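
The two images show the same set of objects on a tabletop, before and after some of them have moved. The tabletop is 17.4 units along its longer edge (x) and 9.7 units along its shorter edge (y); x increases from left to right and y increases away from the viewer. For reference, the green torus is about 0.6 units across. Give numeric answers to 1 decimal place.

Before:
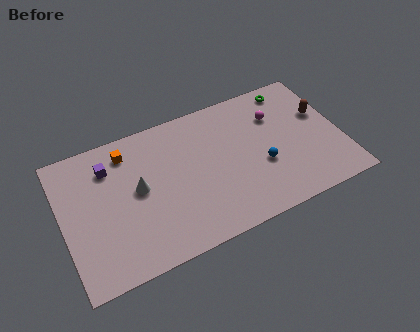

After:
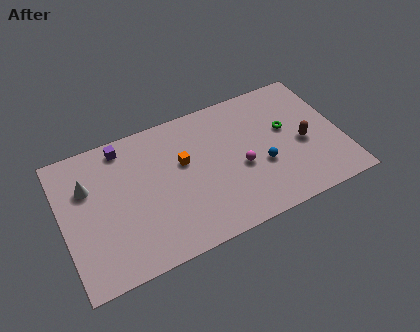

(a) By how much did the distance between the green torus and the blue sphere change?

-2.7

They were about 5.4 units apart before and 2.7 after — 2.7 units closer together.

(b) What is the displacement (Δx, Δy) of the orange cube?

(3.3, -2.1)

From the two frames, the orange cube sits at roughly (4.3, 8.0) before and (7.6, 5.9) after.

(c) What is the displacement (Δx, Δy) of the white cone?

(-3.0, 1.4)

From the two frames, the white cone sits at roughly (4.7, 5.2) before and (1.7, 6.6) after.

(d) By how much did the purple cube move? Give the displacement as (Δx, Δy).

(1.0, 1.1)

From the two frames, the purple cube sits at roughly (3.1, 7.4) before and (4.1, 8.5) after.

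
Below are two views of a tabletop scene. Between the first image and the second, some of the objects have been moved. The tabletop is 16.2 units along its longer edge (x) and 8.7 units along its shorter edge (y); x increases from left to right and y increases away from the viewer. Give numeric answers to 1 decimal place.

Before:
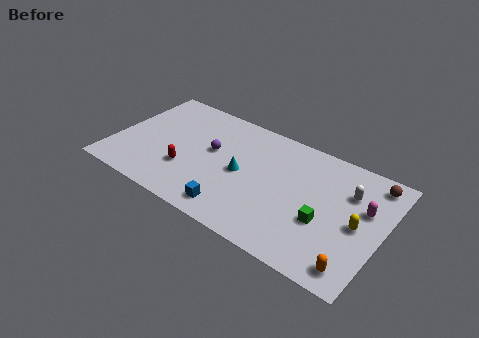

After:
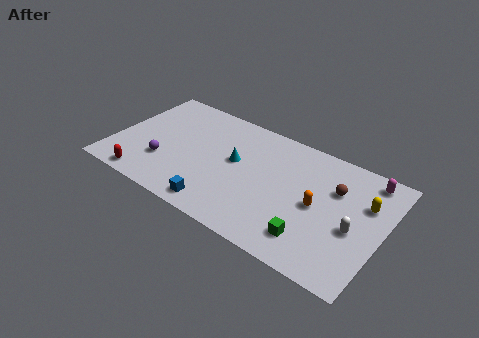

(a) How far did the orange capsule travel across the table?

4.0

The orange capsule moved from about (15.0, 1.2) to (12.4, 4.2), a distance of √(2.6² + 3.0²) ≈ 4.0.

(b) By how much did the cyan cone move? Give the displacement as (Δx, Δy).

(-0.5, 0.7)

The cyan cone started near (7.8, 4.2) and ended near (7.3, 4.9).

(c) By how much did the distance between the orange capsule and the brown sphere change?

-4.4

Before: roughly 6.3 units apart; after: 1.9. That's 4.4 units closer together.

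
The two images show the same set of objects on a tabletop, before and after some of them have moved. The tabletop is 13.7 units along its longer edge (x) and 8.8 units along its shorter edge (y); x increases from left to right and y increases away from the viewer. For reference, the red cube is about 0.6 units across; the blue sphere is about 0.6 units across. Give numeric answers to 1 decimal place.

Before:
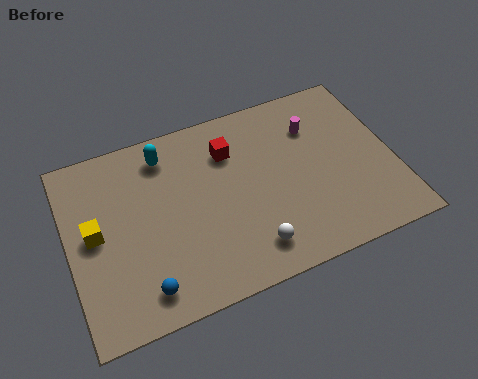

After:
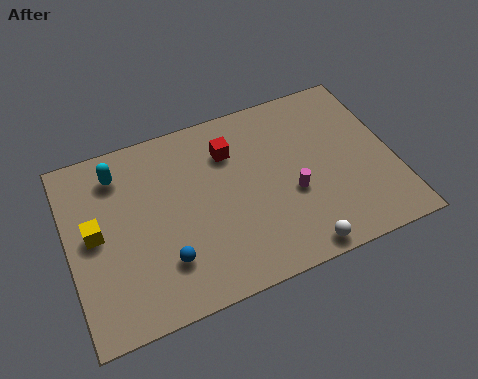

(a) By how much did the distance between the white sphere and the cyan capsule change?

+2.9

Before: roughly 6.4 units apart; after: 9.3. That's 2.9 units further apart.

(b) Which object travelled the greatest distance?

the magenta cylinder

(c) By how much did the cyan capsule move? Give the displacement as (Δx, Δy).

(-2.0, -0.2)

The cyan capsule was at about (4.3, 7.3) and moved to about (2.3, 7.1).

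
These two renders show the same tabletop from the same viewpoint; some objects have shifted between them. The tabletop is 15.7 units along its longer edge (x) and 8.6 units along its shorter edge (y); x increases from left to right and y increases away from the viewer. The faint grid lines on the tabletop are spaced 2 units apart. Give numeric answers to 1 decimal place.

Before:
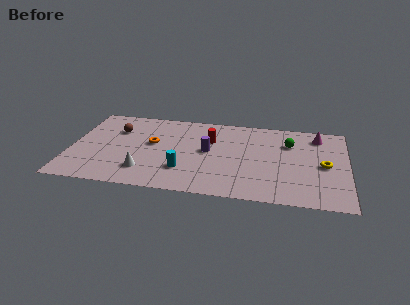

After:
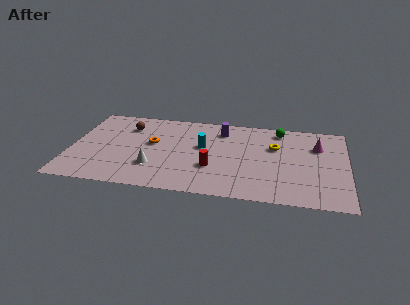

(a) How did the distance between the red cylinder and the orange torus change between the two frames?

+0.6

Before: roughly 3.4 units apart; after: 4.0. That's 0.6 units further apart.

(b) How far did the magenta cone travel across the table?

1.1

The magenta cone moved from about (14.0, 7.1) to (14.0, 6.0), a distance of √(0.0² + 1.1²) ≈ 1.1.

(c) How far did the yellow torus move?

3.2

From (14.4, 4.1) to (11.6, 5.6), the yellow torus covered √(2.8² + 1.5²) ≈ 3.2 units.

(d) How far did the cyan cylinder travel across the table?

2.8

From (6.5, 2.4) to (7.5, 5.0), the cyan cylinder covered √(1.0² + 2.6²) ≈ 2.8 units.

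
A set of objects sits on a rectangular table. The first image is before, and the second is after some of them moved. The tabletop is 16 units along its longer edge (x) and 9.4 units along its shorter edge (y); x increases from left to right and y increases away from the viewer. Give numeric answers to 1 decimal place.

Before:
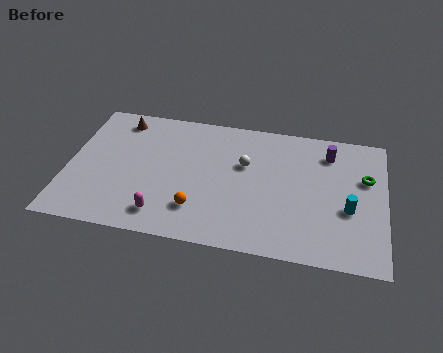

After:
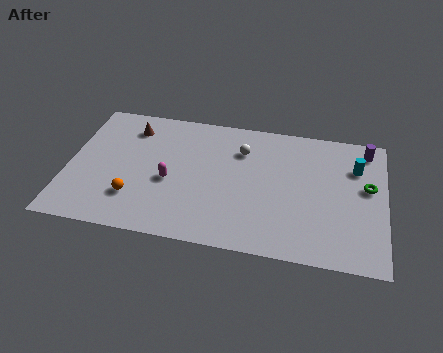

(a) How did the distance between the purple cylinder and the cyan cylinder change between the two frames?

-2.5

The distance was about 4.0 in the first image and 1.5 in the second, so they moved 2.5 units closer together.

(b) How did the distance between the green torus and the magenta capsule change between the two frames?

-0.9

Before: roughly 10.9 units apart; after: 10.0. That's 0.9 units closer together.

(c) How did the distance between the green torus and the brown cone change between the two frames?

-0.5

They were about 12.8 units apart before and 12.3 after — 0.5 units closer together.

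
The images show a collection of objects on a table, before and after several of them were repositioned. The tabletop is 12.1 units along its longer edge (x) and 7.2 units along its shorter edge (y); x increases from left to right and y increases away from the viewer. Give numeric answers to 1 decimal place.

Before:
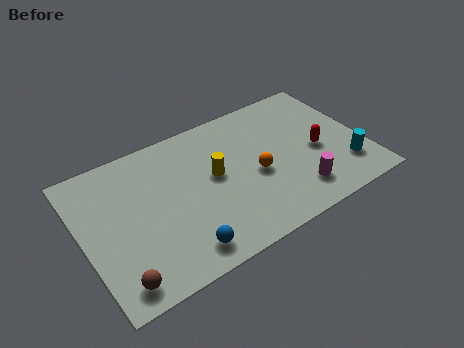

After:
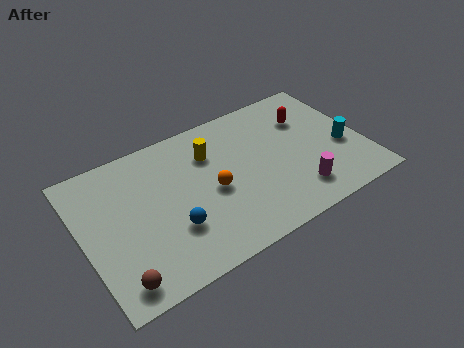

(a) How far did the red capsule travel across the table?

1.9

The red capsule moved from about (10.1, 3.2) to (10.0, 5.1), a distance of √(0.1² + 1.9²) ≈ 1.9.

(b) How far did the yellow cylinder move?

1.2

The yellow cylinder moved from about (5.7, 4.0) to (5.7, 5.2), a distance of √(0.0² + 1.2²) ≈ 1.2.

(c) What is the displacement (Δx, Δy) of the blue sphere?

(-0.2, 1.2)

From the two frames, the blue sphere sits at roughly (3.8, 1.1) before and (3.6, 2.3) after.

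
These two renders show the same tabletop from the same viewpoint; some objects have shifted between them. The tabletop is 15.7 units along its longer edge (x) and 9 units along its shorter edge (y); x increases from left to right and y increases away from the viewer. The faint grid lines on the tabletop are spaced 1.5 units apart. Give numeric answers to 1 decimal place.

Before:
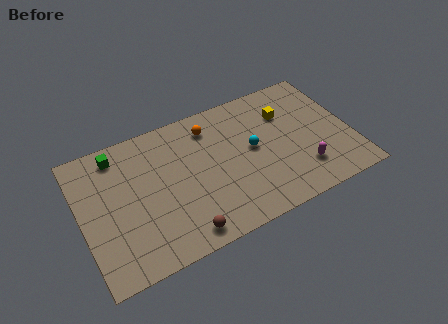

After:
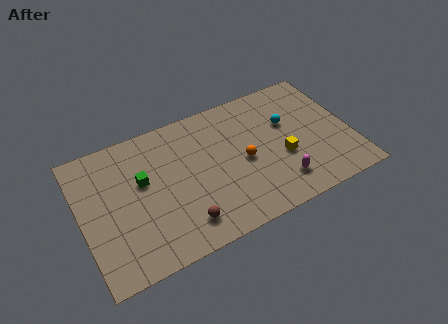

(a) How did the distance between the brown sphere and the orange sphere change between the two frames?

-2.0

The distance was about 6.6 in the first image and 4.6 in the second, so they moved 2.0 units closer together.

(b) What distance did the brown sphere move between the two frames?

0.6

From (5.4, 1.1) to (5.5, 1.7), the brown sphere covered √(0.1² + 0.6²) ≈ 0.6 units.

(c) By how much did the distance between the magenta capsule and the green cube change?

-3.2

They were about 11.6 units apart before and 8.4 after — 3.2 units closer together.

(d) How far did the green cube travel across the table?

2.6

The green cube was near (2.4, 7.7) before and (3.6, 5.4) after, so it travelled √(1.2² + 2.3²) ≈ 2.6 units.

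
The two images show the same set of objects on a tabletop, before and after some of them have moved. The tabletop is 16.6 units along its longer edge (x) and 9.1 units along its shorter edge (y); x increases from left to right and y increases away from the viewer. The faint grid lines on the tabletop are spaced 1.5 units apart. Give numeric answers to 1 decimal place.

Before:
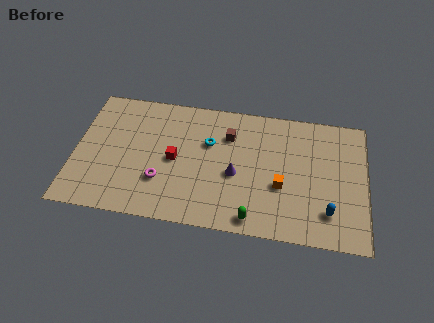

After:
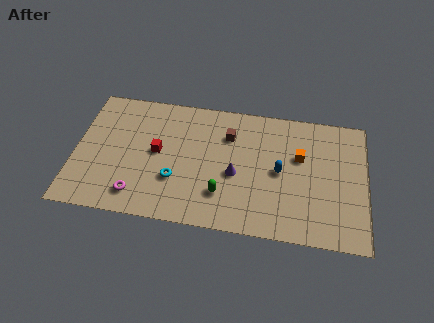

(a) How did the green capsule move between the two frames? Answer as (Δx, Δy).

(-1.8, 1.4)

The green capsule started near (10.3, 1.0) and ended near (8.5, 2.4).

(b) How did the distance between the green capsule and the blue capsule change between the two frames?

-0.5

Before: roughly 4.3 units apart; after: 3.8. That's 0.5 units closer together.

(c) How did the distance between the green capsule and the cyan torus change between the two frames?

-2.8

Before: roughly 5.6 units apart; after: 2.8. That's 2.8 units closer together.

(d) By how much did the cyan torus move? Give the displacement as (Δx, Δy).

(-1.8, -2.9)

The cyan torus was at about (7.6, 5.9) and moved to about (5.8, 3.0).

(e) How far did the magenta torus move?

1.8

From (5.0, 2.8) to (3.7, 1.6), the magenta torus covered √(1.3² + 1.2²) ≈ 1.8 units.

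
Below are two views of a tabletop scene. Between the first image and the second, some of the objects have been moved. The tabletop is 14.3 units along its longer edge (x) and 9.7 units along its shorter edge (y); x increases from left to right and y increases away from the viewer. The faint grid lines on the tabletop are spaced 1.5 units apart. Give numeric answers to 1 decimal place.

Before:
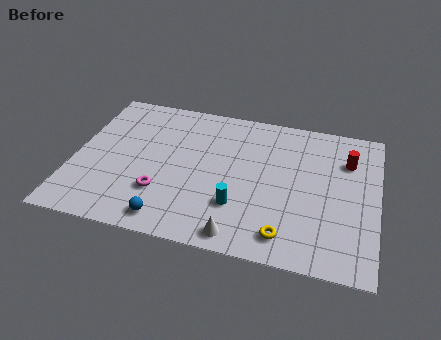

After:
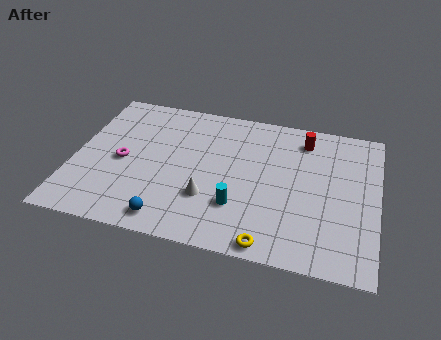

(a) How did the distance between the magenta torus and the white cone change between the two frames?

+0.3

They were about 4.2 units apart before and 4.5 after — 0.3 units further apart.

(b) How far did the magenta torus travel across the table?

2.6

The magenta torus was near (4.3, 2.8) before and (2.3, 4.5) after, so it travelled √(2.0² + 1.7²) ≈ 2.6 units.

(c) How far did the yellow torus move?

1.0

The yellow torus was near (10.2, 1.5) before and (9.5, 0.8) after, so it travelled √(0.7² + 0.7²) ≈ 1.0 units.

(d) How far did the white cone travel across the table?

2.6

The white cone was near (8.1, 1.0) before and (6.5, 3.0) after, so it travelled √(1.6² + 2.0²) ≈ 2.6 units.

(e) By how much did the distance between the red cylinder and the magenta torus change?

-0.4

They were about 9.5 units apart before and 9.1 after — 0.4 units closer together.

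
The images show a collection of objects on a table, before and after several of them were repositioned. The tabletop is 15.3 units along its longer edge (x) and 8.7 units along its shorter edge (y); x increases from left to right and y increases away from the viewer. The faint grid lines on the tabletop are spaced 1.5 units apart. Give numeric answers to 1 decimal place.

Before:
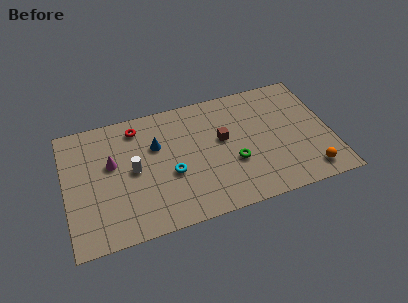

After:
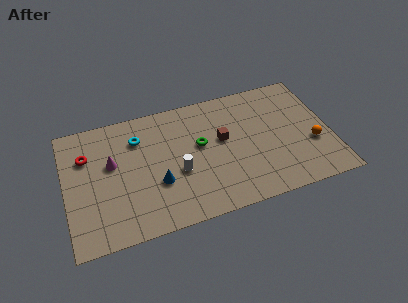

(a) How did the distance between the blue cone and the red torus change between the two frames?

+3.0

The distance was about 1.9 in the first image and 4.9 in the second, so they moved 3.0 units further apart.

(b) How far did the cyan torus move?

3.4

The cyan torus moved from about (6.0, 3.5) to (4.3, 6.5), a distance of √(1.7² + 3.0²) ≈ 3.4.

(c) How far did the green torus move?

2.5

From (9.6, 3.2) to (7.8, 5.0), the green torus covered √(1.8² + 1.8²) ≈ 2.5 units.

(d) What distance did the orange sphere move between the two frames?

1.9

The orange sphere moved from about (13.8, 1.3) to (14.2, 3.2), a distance of √(0.4² + 1.9²) ≈ 1.9.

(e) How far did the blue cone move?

2.6

The blue cone moved from about (5.3, 5.7) to (5.2, 3.1), a distance of √(0.1² + 2.6²) ≈ 2.6.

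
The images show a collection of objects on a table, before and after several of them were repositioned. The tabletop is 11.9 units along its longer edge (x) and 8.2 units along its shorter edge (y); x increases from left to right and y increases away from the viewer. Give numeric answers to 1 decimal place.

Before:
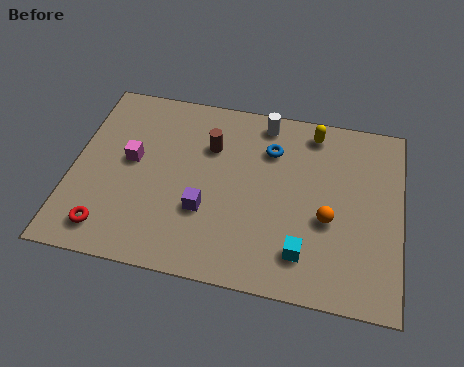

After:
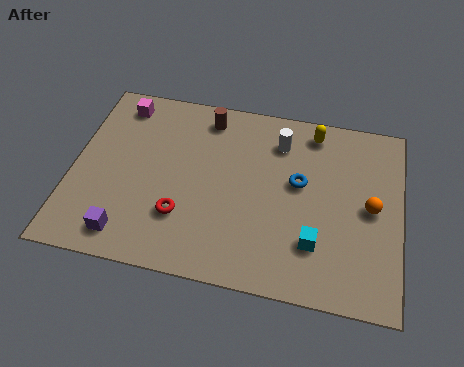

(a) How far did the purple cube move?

3.1

The purple cube moved from about (4.9, 2.8) to (2.2, 1.2), a distance of √(2.7² + 1.6²) ≈ 3.1.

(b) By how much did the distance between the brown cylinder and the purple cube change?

+3.4

They were about 2.9 units apart before and 6.3 after — 3.4 units further apart.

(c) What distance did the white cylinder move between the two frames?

1.0

The white cylinder moved from about (6.8, 7.2) to (7.4, 6.4), a distance of √(0.6² + 0.8²) ≈ 1.0.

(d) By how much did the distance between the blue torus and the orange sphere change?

-0.8

Before: roughly 3.5 units apart; after: 2.7. That's 0.8 units closer together.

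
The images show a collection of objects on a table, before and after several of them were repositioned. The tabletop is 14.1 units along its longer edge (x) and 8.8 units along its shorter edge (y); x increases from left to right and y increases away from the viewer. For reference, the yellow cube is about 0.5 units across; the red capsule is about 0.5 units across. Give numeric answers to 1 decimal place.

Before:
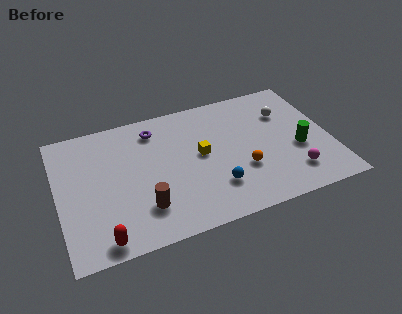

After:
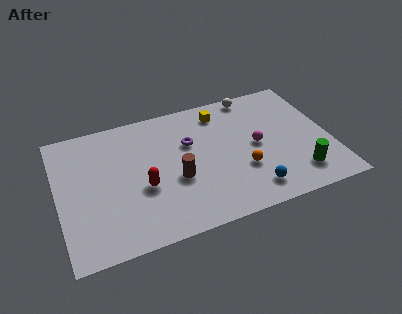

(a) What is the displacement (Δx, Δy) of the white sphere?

(-1.5, 1.8)

The white sphere started near (12.0, 6.2) and ended near (10.5, 8.0).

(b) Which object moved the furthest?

the red capsule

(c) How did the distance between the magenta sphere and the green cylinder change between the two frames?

+1.5

The distance was about 1.7 in the first image and 3.2 in the second, so they moved 1.5 units further apart.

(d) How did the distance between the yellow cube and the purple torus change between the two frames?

-0.9

Before: roughly 3.3 units apart; after: 2.4. That's 0.9 units closer together.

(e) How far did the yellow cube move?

2.9

The yellow cube moved from about (7.4, 4.7) to (8.7, 7.3), a distance of √(1.3² + 2.6²) ≈ 2.9.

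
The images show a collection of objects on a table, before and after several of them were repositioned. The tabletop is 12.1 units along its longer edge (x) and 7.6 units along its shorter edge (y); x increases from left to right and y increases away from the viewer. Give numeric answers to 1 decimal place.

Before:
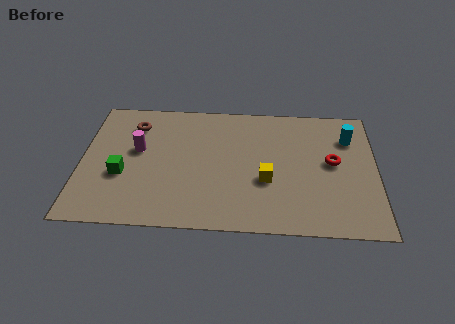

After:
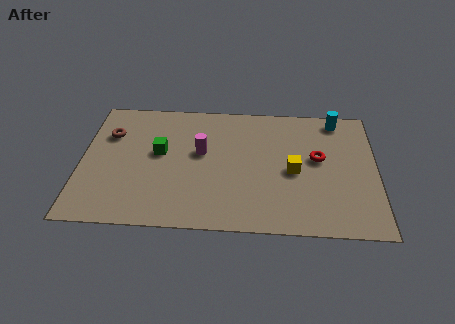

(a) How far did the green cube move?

2.1

The green cube was near (1.7, 2.9) before and (3.2, 4.3) after, so it travelled √(1.5² + 1.4²) ≈ 2.1 units.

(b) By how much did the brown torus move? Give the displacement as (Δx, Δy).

(-1.0, -0.6)

From the two frames, the brown torus sits at roughly (2.1, 5.9) before and (1.1, 5.3) after.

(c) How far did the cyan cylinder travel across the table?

1.2

The cyan cylinder moved from about (11.0, 5.6) to (10.5, 6.7), a distance of √(0.5² + 1.1²) ≈ 1.2.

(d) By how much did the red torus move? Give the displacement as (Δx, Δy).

(-0.6, 0.2)

From the two frames, the red torus sits at roughly (10.3, 4.1) before and (9.7, 4.3) after.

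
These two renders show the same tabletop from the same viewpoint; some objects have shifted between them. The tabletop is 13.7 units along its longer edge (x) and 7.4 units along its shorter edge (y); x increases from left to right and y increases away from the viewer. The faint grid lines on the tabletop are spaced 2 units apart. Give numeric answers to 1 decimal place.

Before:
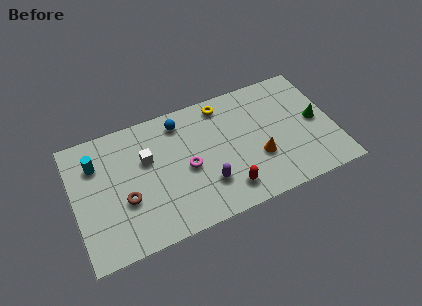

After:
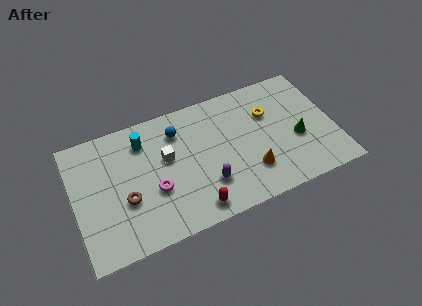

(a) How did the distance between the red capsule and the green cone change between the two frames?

+0.5

The distance was about 5.5 in the first image and 6.0 in the second, so they moved 0.5 units further apart.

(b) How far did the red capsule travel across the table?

1.8

From (7.8, 1.4) to (6.0, 1.0), the red capsule covered √(1.8² + 0.4²) ≈ 1.8 units.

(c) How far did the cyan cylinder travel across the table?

2.5

The cyan cylinder moved from about (1.3, 5.4) to (3.8, 5.8), a distance of √(2.5² + 0.4²) ≈ 2.5.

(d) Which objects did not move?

the purple capsule and the brown torus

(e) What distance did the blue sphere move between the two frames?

0.5

From (5.8, 6.2) to (5.6, 5.7), the blue sphere covered √(0.2² + 0.5²) ≈ 0.5 units.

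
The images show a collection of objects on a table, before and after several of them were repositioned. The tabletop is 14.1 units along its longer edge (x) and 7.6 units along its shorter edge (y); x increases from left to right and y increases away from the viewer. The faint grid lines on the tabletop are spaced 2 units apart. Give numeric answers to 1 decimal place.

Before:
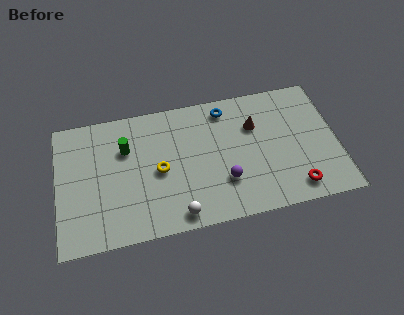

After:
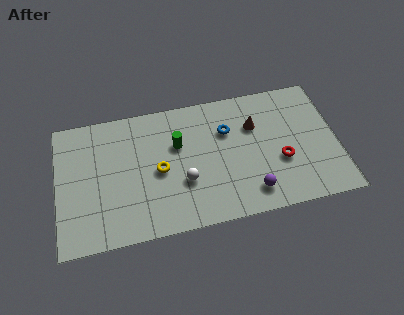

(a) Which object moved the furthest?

the green cylinder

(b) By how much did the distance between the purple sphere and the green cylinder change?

-0.7

They were about 5.6 units apart before and 4.9 after — 0.7 units closer together.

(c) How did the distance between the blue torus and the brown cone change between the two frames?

-0.5

They were about 1.9 units apart before and 1.4 after — 0.5 units closer together.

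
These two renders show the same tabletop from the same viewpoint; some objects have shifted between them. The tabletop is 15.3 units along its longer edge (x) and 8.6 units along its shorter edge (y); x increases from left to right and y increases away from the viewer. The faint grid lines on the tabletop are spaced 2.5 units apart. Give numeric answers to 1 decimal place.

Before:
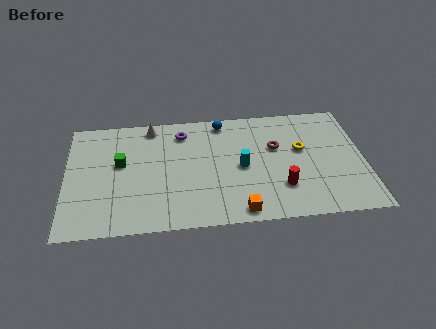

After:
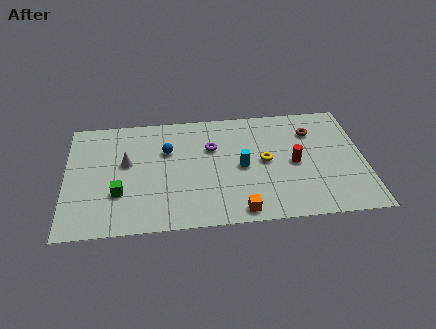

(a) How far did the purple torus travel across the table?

2.0

From (6.0, 7.0) to (7.5, 5.7), the purple torus covered √(1.5² + 1.3²) ≈ 2.0 units.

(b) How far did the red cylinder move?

1.8

From (11.0, 2.4) to (11.7, 4.1), the red cylinder covered √(0.7² + 1.7²) ≈ 1.8 units.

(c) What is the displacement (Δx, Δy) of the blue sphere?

(-2.9, -1.9)

From the two frames, the blue sphere sits at roughly (8.1, 7.6) before and (5.2, 5.7) after.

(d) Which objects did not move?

the orange cube and the cyan cylinder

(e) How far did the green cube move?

2.2

The green cube was near (2.8, 5.0) before and (2.7, 2.8) after, so it travelled √(0.1² + 2.2²) ≈ 2.2 units.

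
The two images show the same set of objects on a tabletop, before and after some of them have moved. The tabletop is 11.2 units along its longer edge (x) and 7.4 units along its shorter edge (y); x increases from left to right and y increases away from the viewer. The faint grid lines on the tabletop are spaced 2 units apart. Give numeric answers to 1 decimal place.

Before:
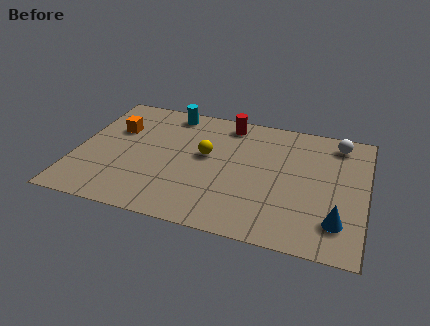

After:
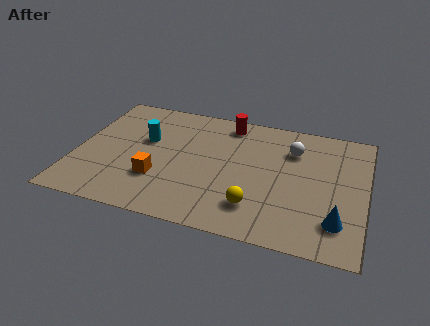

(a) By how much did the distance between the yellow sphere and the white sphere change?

-1.5

The distance was about 5.4 in the first image and 3.9 in the second, so they moved 1.5 units closer together.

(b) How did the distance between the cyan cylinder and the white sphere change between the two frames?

-0.8

The distance was about 6.6 in the first image and 5.8 in the second, so they moved 0.8 units closer together.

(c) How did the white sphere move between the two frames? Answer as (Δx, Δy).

(-1.7, -0.9)

The white sphere started near (10.0, 6.3) and ended near (8.3, 5.4).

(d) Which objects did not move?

the red cylinder and the blue cone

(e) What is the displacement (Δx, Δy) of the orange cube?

(1.9, -2.6)

From the two frames, the orange cube sits at roughly (1.4, 4.9) before and (3.3, 2.3) after.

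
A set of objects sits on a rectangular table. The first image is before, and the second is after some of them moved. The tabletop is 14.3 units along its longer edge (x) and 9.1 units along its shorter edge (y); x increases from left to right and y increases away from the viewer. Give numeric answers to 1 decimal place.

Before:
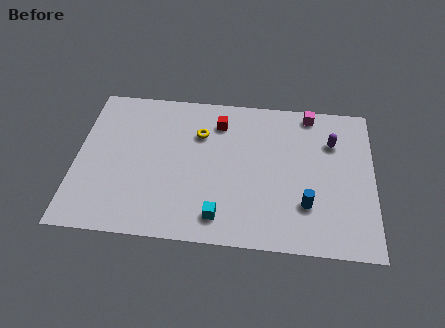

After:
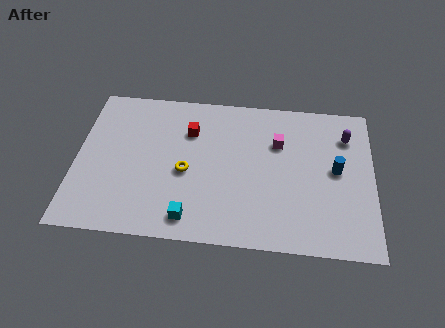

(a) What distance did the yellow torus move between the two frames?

2.5

The yellow torus was near (5.9, 6.4) before and (5.3, 4.0) after, so it travelled √(0.6² + 2.4²) ≈ 2.5 units.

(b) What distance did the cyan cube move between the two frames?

1.4

The cyan cube was near (7.0, 1.5) before and (5.6, 1.3) after, so it travelled √(1.4² + 0.2²) ≈ 1.4 units.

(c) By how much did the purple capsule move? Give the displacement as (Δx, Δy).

(0.7, 0.4)

From the two frames, the purple capsule sits at roughly (12.3, 6.5) before and (13.0, 6.9) after.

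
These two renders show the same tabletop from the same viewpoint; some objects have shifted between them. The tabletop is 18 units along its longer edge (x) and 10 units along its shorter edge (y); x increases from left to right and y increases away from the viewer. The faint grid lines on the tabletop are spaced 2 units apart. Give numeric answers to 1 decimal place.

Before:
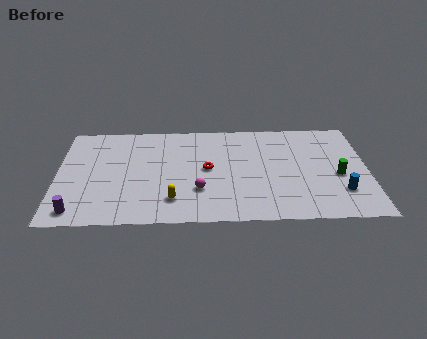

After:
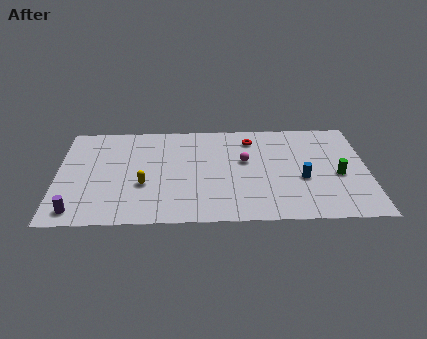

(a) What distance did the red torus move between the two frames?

3.9

From (8.7, 5.2) to (11.3, 8.1), the red torus covered √(2.6² + 2.9²) ≈ 3.9 units.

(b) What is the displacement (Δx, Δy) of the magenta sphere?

(2.7, 2.8)

The magenta sphere started near (8.2, 3.1) and ended near (10.9, 5.9).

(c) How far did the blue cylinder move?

2.6

The blue cylinder moved from about (16.4, 2.7) to (14.2, 4.0), a distance of √(2.2² + 1.3²) ≈ 2.6.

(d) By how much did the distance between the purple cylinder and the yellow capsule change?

-1.1

The distance was about 5.6 in the first image and 4.5 in the second, so they moved 1.1 units closer together.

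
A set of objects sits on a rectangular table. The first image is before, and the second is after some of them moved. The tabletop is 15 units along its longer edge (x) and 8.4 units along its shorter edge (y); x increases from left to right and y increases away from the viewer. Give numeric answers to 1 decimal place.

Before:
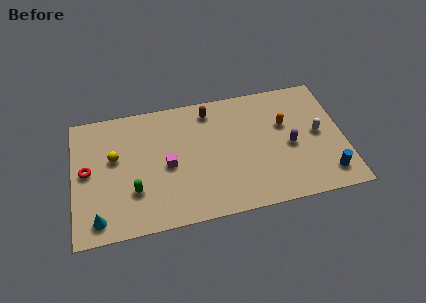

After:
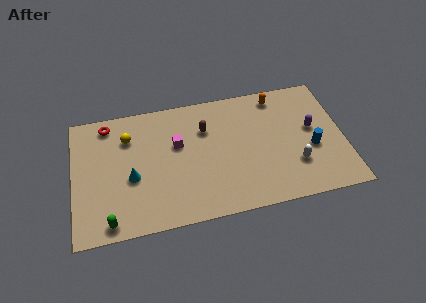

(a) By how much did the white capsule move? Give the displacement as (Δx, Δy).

(-1.4, -1.8)

The white capsule was at about (13.6, 4.3) and moved to about (12.2, 2.5).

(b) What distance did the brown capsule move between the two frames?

1.2

From (7.7, 7.1) to (7.4, 5.9), the brown capsule covered √(0.3² + 1.2²) ≈ 1.2 units.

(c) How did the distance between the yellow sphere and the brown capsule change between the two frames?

-1.5

Before: roughly 5.8 units apart; after: 4.3. That's 1.5 units closer together.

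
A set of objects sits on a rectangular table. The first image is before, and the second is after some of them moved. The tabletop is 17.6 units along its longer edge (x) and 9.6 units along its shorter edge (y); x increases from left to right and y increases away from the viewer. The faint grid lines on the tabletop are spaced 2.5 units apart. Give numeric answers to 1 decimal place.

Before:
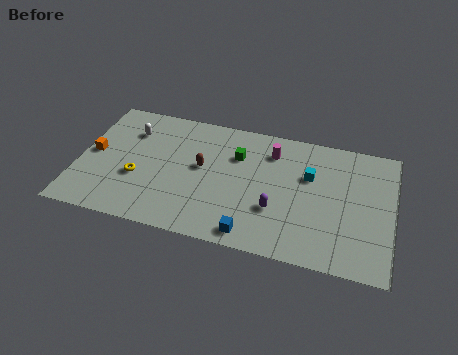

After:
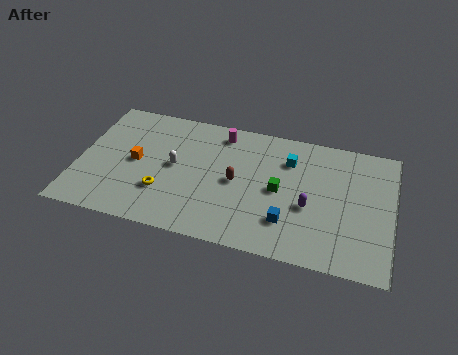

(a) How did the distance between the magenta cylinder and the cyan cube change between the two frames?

+1.5

The distance was about 2.6 in the first image and 4.1 in the second, so they moved 1.5 units further apart.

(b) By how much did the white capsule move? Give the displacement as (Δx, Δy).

(2.7, -2.1)

The white capsule was at about (2.7, 7.1) and moved to about (5.4, 5.0).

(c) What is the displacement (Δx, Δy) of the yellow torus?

(1.5, -0.7)

The yellow torus started near (3.4, 3.6) and ended near (4.9, 2.9).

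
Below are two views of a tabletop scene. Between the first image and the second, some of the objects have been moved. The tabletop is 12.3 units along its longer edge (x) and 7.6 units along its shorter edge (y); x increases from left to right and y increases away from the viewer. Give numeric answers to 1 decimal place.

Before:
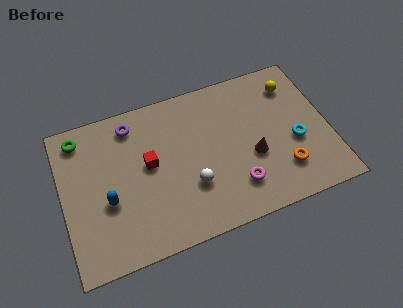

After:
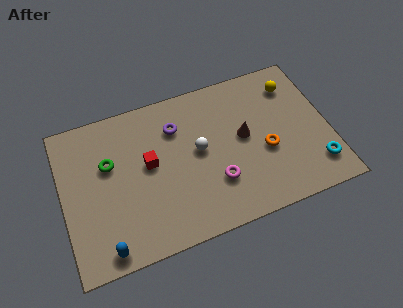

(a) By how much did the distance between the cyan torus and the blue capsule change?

+1.1

Before: roughly 8.7 units apart; after: 9.8. That's 1.1 units further apart.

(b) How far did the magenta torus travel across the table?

1.0

The magenta torus was near (7.8, 1.8) before and (6.9, 2.3) after, so it travelled √(0.9² + 0.5²) ≈ 1.0 units.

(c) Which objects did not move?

the red cube and the yellow sphere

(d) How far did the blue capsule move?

2.2

From (2.0, 3.0) to (1.7, 0.8), the blue capsule covered √(0.3² + 2.2²) ≈ 2.2 units.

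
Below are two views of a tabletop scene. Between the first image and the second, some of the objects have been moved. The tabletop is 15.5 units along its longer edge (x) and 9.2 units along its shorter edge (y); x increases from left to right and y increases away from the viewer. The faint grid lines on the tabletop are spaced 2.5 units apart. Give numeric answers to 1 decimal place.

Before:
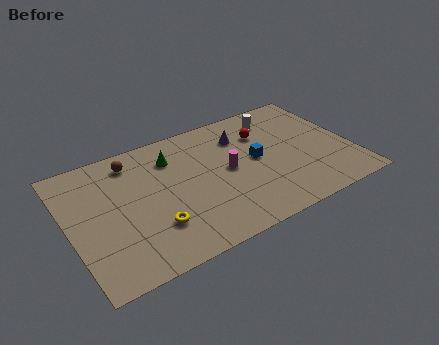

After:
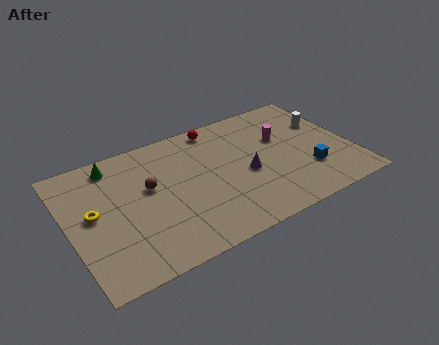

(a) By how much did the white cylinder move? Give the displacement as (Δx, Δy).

(2.5, -1.5)

The white cylinder started near (11.9, 7.5) and ended near (14.4, 6.0).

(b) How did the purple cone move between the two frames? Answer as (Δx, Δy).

(-0.2, -2.9)

The purple cone was at about (9.8, 6.9) and moved to about (9.6, 4.0).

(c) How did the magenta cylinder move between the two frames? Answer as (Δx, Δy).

(3.2, 1.1)

From the two frames, the magenta cylinder sits at roughly (8.7, 4.7) before and (11.9, 5.8) after.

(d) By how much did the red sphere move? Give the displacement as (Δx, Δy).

(-2.4, 1.6)

From the two frames, the red sphere sits at roughly (11.0, 6.6) before and (8.6, 8.2) after.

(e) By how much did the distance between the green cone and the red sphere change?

+0.7

Before: roughly 5.1 units apart; after: 5.8. That's 0.7 units further apart.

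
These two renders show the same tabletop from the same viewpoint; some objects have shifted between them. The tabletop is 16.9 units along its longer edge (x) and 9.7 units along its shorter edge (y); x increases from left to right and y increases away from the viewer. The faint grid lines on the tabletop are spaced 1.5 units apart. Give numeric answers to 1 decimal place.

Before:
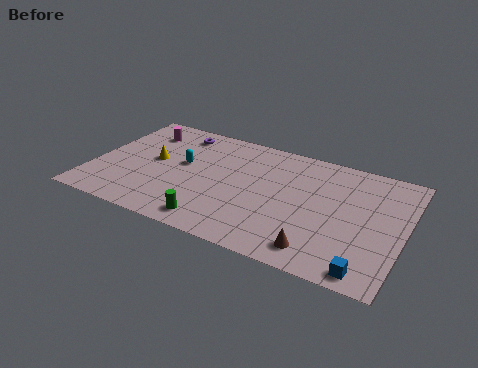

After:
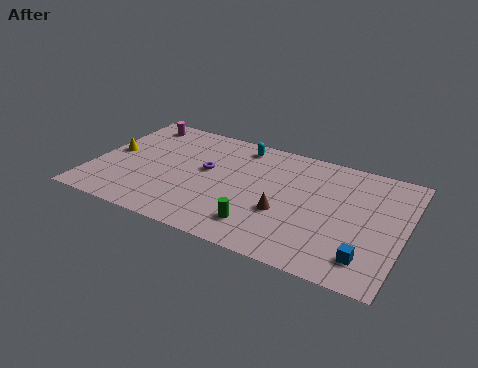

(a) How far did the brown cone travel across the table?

3.0

From (12.7, 1.5) to (10.6, 3.6), the brown cone covered √(2.1² + 2.1²) ≈ 3.0 units.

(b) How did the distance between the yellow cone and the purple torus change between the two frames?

+2.1

Before: roughly 3.1 units apart; after: 5.2. That's 2.1 units further apart.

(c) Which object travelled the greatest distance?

the cyan capsule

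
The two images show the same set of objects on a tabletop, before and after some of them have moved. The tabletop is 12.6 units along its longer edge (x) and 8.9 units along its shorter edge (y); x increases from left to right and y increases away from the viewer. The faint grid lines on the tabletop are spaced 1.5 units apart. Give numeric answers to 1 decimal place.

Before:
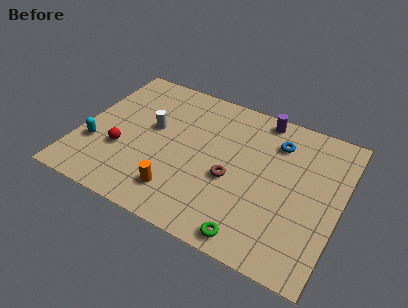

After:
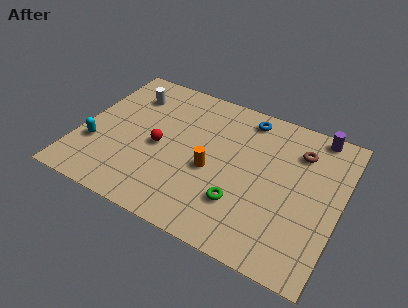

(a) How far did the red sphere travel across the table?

2.0

The red sphere moved from about (2.2, 3.1) to (3.9, 4.1), a distance of √(1.7² + 1.0²) ≈ 2.0.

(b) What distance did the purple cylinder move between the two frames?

2.7

The purple cylinder was near (8.4, 8.0) before and (11.1, 8.1) after, so it travelled √(2.7² + 0.1²) ≈ 2.7 units.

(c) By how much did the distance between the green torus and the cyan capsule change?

-1.0

The distance was about 8.2 in the first image and 7.2 in the second, so they moved 1.0 units closer together.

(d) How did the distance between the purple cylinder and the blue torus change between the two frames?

+1.9

They were about 1.5 units apart before and 3.4 after — 1.9 units further apart.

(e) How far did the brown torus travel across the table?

4.2

The brown torus moved from about (7.5, 3.7) to (10.4, 6.7), a distance of √(2.9² + 3.0²) ≈ 4.2.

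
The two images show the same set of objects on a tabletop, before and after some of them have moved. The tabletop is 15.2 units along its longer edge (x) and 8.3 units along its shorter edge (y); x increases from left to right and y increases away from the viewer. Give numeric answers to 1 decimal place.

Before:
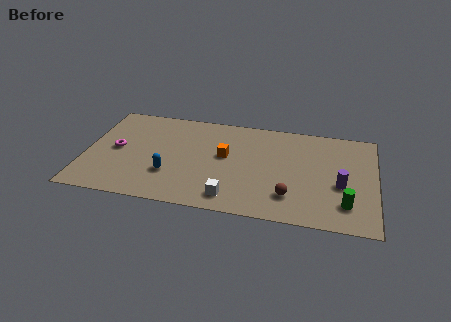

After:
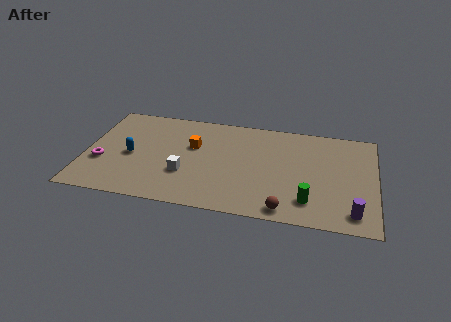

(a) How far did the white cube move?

2.9

The white cube was near (7.8, 1.3) before and (5.3, 2.8) after, so it travelled √(2.5² + 1.5²) ≈ 2.9 units.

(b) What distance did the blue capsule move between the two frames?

2.4

From (4.5, 2.6) to (2.4, 3.8), the blue capsule covered √(2.1² + 1.2²) ≈ 2.4 units.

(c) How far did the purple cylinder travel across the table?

2.2

From (13.4, 3.4) to (14.1, 1.3), the purple cylinder covered √(0.7² + 2.1²) ≈ 2.2 units.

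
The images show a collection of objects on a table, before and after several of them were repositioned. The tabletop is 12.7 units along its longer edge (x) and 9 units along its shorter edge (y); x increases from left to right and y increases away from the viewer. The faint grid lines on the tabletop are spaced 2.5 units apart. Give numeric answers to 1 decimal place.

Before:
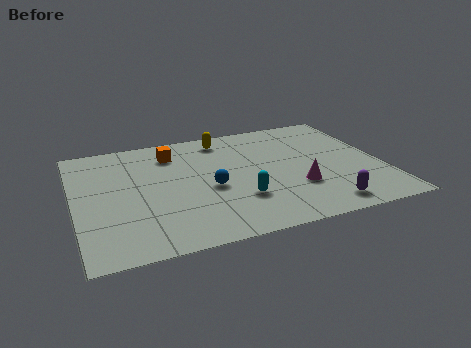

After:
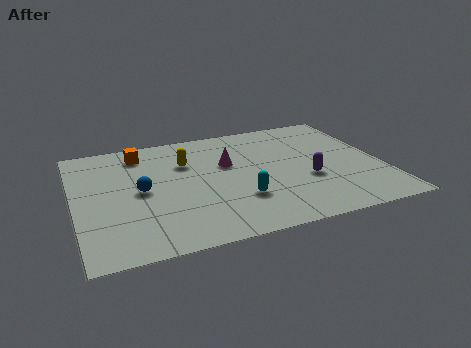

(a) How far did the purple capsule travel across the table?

2.2

The purple capsule moved from about (9.9, 1.2) to (9.5, 3.4), a distance of √(0.4² + 2.2²) ≈ 2.2.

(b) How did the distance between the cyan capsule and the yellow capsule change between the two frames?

-1.0

The distance was about 5.0 in the first image and 4.0 in the second, so they moved 1.0 units closer together.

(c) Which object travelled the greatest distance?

the magenta cone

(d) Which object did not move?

the cyan capsule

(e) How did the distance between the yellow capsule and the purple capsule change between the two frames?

-1.8

The distance was about 7.4 in the first image and 5.6 in the second, so they moved 1.8 units closer together.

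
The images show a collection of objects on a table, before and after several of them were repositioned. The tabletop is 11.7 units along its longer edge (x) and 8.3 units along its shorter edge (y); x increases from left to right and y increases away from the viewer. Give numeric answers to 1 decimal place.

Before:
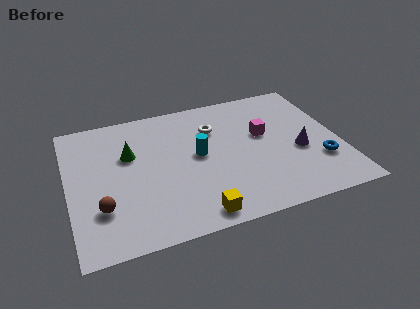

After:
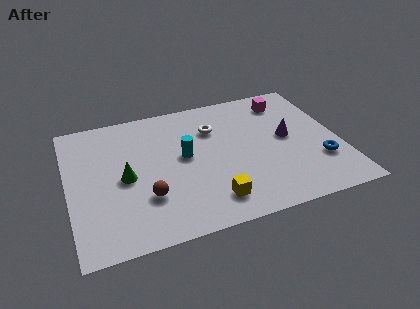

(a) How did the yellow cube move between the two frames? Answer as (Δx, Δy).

(0.7, 0.6)

From the two frames, the yellow cube sits at roughly (5.2, 0.9) before and (5.9, 1.5) after.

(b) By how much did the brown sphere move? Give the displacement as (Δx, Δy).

(1.9, 0.1)

From the two frames, the brown sphere sits at roughly (1.3, 2.4) before and (3.2, 2.5) after.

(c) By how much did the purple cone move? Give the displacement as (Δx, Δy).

(-0.4, 1.0)

From the two frames, the purple cone sits at roughly (9.9, 3.4) before and (9.5, 4.4) after.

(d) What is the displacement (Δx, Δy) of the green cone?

(-0.3, -1.4)

The green cone was at about (2.7, 5.3) and moved to about (2.4, 3.9).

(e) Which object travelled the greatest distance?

the magenta cube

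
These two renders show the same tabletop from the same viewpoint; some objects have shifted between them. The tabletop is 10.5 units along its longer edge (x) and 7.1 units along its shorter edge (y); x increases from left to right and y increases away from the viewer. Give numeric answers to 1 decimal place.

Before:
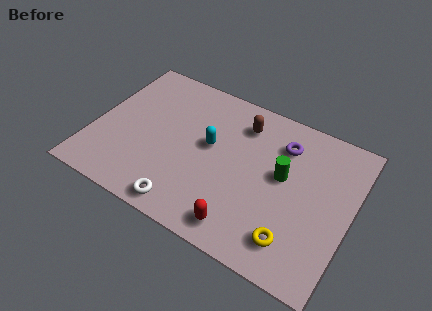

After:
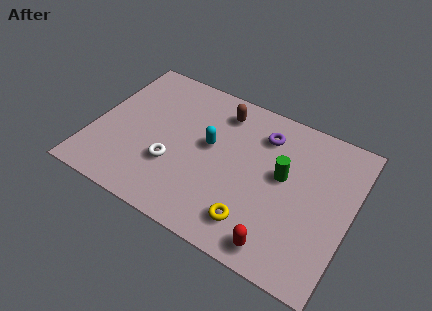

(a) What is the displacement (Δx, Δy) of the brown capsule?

(-0.9, 0.2)

The brown capsule started near (5.8, 5.6) and ended near (4.9, 5.8).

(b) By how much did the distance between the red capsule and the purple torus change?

+0.3

Before: roughly 4.5 units apart; after: 4.8. That's 0.3 units further apart.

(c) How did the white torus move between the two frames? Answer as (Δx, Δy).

(-0.8, 1.6)

The white torus was at about (4.2, 0.8) and moved to about (3.4, 2.4).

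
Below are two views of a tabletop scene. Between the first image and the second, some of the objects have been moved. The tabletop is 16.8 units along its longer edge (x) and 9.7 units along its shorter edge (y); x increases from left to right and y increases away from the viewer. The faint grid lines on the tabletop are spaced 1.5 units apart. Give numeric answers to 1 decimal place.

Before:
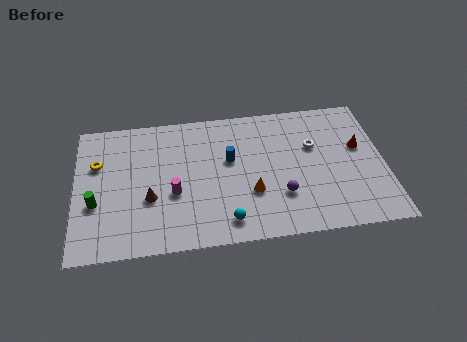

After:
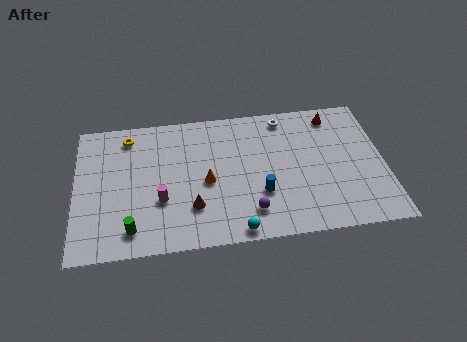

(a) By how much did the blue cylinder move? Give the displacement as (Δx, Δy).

(1.6, -2.6)

The blue cylinder was at about (8.4, 5.8) and moved to about (10.0, 3.2).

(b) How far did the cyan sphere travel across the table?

0.9

The cyan sphere moved from about (8.1, 1.5) to (8.6, 0.8), a distance of √(0.5² + 0.7²) ≈ 0.9.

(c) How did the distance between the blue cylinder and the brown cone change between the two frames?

-1.2

The distance was about 4.9 in the first image and 3.7 in the second, so they moved 1.2 units closer together.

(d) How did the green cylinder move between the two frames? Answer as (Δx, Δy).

(1.9, -2.0)

From the two frames, the green cylinder sits at roughly (1.1, 3.6) before and (3.0, 1.6) after.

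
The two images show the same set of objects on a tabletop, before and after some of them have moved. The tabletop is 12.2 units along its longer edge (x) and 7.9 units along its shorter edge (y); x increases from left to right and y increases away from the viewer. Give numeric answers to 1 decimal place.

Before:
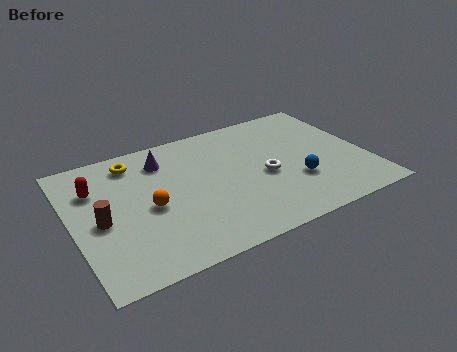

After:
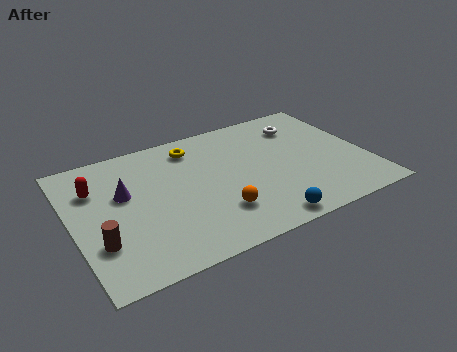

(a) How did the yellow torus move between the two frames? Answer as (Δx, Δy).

(2.5, -0.1)

The yellow torus was at about (2.8, 6.6) and moved to about (5.3, 6.5).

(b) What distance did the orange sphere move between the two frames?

3.0

The orange sphere was near (3.1, 3.6) before and (5.7, 2.1) after, so it travelled √(2.6² + 1.5²) ≈ 3.0 units.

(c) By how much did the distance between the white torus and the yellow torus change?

-1.4

The distance was about 6.0 in the first image and 4.6 in the second, so they moved 1.4 units closer together.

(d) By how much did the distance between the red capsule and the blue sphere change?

-0.6

They were about 8.5 units apart before and 7.9 after — 0.6 units closer together.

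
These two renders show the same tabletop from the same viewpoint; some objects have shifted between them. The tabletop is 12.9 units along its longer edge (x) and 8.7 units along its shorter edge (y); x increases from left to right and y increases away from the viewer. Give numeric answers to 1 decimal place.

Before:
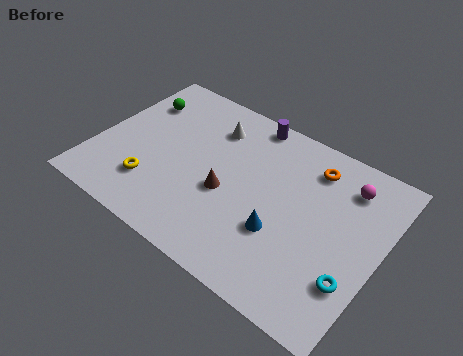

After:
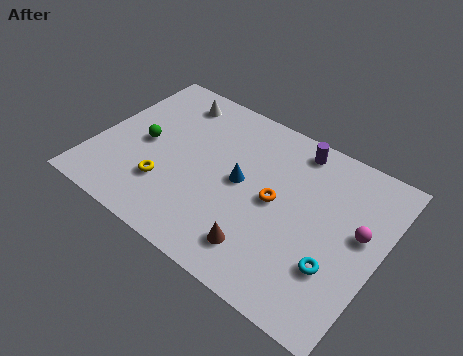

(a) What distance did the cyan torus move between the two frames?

0.8

From (12.0, 2.5) to (11.2, 2.7), the cyan torus covered √(0.8² + 0.2²) ≈ 0.8 units.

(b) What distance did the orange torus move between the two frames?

2.9

The orange torus was near (9.4, 7.0) before and (8.2, 4.4) after, so it travelled √(1.2² + 2.6²) ≈ 2.9 units.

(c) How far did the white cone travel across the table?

2.1

From (4.8, 6.7) to (2.8, 7.3), the white cone covered √(2.0² + 0.6²) ≈ 2.1 units.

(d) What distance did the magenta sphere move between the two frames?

2.2

From (11.0, 6.9) to (11.9, 4.9), the magenta sphere covered √(0.9² + 2.0²) ≈ 2.2 units.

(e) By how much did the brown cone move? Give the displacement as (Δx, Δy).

(2.0, -1.9)

From the two frames, the brown cone sits at roughly (6.1, 3.6) before and (8.1, 1.7) after.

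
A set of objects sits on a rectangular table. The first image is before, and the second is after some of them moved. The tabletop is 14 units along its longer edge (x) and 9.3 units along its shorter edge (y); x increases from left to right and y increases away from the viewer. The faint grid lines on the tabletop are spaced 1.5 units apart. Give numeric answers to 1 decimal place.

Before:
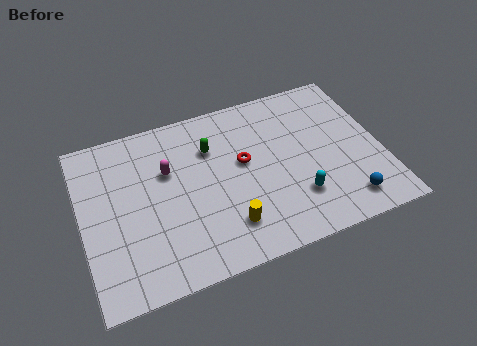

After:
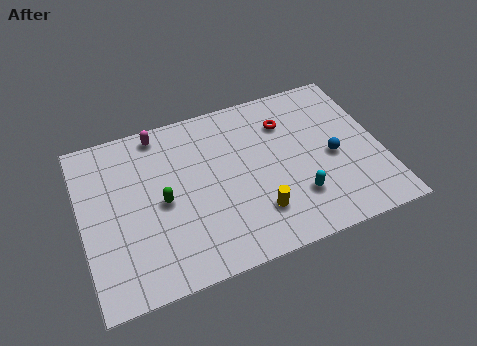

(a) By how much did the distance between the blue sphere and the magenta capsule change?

-0.3

They were about 9.1 units apart before and 8.8 after — 0.3 units closer together.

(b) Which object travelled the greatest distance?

the green capsule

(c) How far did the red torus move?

2.7

The red torus was near (7.6, 5.3) before and (9.8, 6.9) after, so it travelled √(2.2² + 1.6²) ≈ 2.7 units.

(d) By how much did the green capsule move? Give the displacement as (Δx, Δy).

(-2.5, -2.2)

From the two frames, the green capsule sits at roughly (6.2, 6.6) before and (3.7, 4.4) after.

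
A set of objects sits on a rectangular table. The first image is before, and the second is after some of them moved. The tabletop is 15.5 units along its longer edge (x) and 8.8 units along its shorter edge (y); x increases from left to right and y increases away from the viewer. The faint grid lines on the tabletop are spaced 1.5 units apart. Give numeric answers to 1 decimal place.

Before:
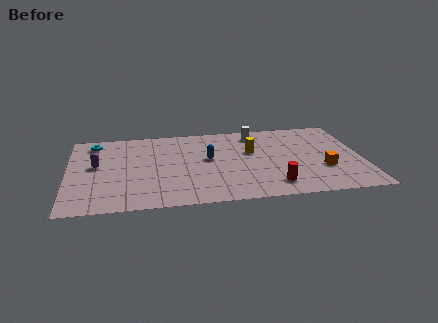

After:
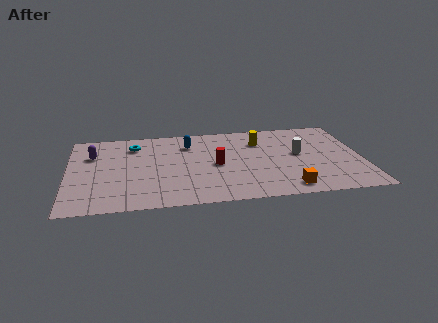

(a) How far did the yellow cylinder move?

1.2

From (9.7, 5.4) to (10.2, 6.5), the yellow cylinder covered √(0.5² + 1.1²) ≈ 1.2 units.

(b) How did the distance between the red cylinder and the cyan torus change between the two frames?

-5.9

They were about 11.0 units apart before and 5.1 after — 5.9 units closer together.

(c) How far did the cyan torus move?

2.2

The cyan torus was near (1.4, 7.4) before and (3.5, 6.9) after, so it travelled √(2.1² + 0.5²) ≈ 2.2 units.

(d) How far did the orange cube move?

2.7

From (13.4, 3.0) to (11.4, 1.2), the orange cube covered √(2.0² + 1.8²) ≈ 2.7 units.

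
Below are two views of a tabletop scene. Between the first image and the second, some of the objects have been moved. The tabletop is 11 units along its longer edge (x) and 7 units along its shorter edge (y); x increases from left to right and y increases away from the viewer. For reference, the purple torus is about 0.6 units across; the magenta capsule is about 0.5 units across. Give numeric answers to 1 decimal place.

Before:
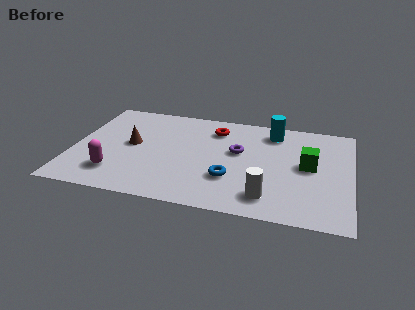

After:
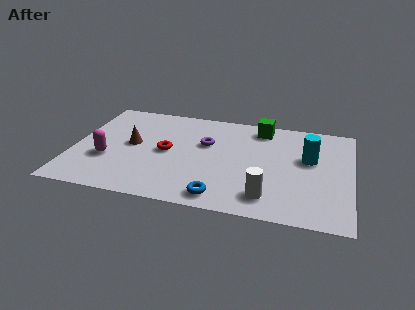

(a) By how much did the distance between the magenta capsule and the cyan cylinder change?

+0.8

The distance was about 7.3 in the first image and 8.1 in the second, so they moved 0.8 units further apart.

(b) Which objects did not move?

the brown cone and the white cylinder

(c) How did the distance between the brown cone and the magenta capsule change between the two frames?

-0.7

The distance was about 2.2 in the first image and 1.5 in the second, so they moved 0.7 units closer together.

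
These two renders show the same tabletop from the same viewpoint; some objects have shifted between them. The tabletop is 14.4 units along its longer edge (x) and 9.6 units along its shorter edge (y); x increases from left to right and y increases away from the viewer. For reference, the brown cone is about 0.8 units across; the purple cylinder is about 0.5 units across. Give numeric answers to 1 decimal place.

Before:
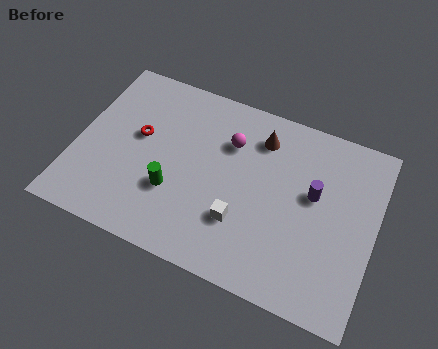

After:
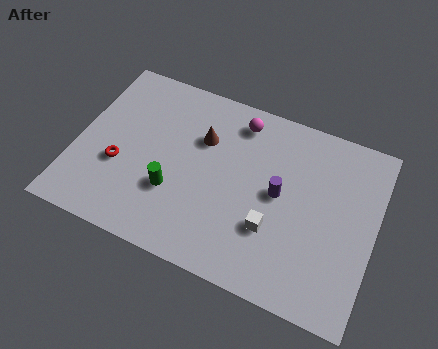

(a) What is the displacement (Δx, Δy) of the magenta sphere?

(0.3, 1.3)

From the two frames, the magenta sphere sits at roughly (7.2, 6.8) before and (7.5, 8.1) after.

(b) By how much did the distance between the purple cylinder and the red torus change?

-0.8

Before: roughly 8.5 units apart; after: 7.7. That's 0.8 units closer together.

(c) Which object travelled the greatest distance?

the brown cone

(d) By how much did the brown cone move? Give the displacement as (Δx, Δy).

(-2.7, -1.1)

The brown cone started near (8.6, 7.6) and ended near (5.9, 6.5).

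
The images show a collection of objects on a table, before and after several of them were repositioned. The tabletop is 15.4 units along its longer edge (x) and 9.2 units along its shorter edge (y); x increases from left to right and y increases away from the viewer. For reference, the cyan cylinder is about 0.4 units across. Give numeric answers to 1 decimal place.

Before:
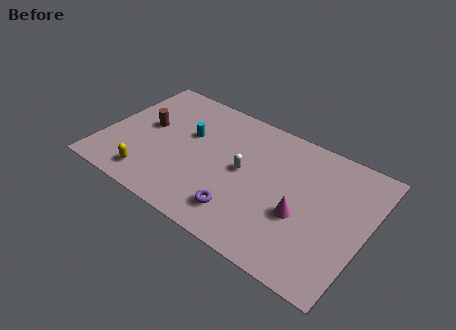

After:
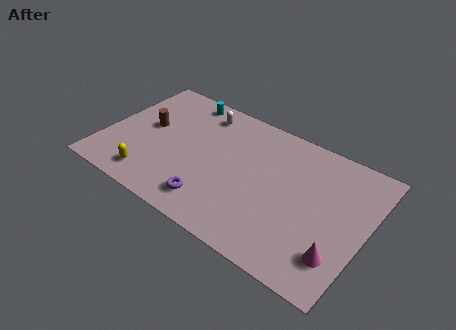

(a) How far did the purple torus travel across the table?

1.7

The purple torus moved from about (8.6, 1.9) to (6.9, 1.7), a distance of √(1.7² + 0.2²) ≈ 1.7.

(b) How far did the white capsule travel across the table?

4.2

The white capsule moved from about (8.2, 4.8) to (5.1, 7.7), a distance of √(3.1² + 2.9²) ≈ 4.2.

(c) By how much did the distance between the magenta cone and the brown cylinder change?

+2.6

The distance was about 9.6 in the first image and 12.2 in the second, so they moved 2.6 units further apart.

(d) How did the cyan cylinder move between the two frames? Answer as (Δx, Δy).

(-0.8, 2.5)

The cyan cylinder was at about (4.7, 5.7) and moved to about (3.9, 8.2).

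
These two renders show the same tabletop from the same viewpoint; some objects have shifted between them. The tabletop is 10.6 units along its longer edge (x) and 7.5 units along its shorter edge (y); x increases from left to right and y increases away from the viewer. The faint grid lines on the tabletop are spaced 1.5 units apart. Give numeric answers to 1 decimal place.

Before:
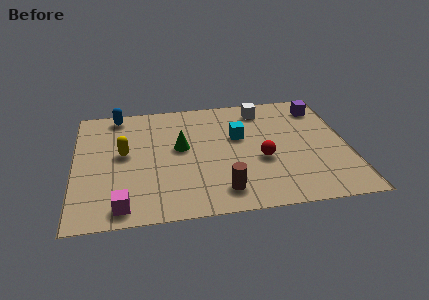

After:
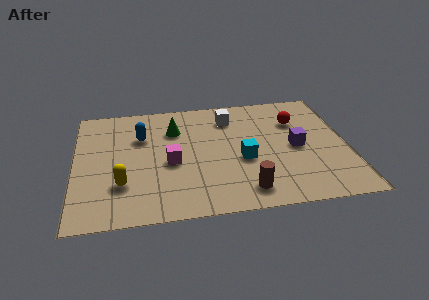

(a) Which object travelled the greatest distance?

the magenta cube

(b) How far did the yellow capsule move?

1.9

From (1.9, 4.1) to (1.8, 2.2), the yellow capsule covered √(0.1² + 1.9²) ≈ 1.9 units.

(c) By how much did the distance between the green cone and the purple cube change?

-0.9

Before: roughly 5.9 units apart; after: 5.0. That's 0.9 units closer together.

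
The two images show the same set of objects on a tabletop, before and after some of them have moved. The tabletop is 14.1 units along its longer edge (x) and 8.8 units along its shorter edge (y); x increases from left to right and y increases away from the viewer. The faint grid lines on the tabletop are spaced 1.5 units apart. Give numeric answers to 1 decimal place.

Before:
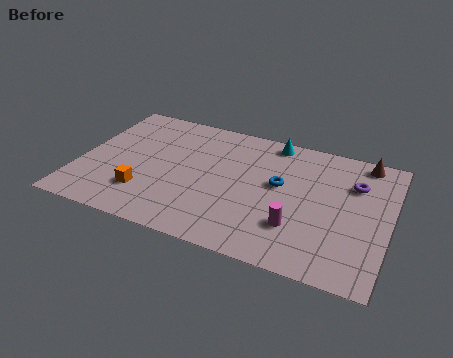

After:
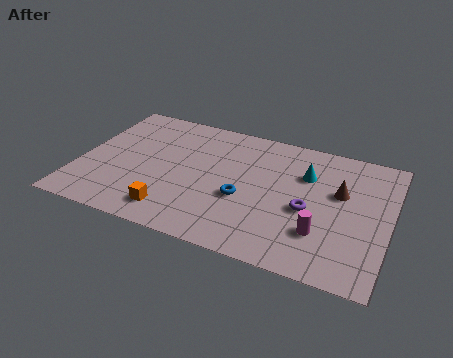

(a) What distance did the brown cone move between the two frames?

2.7

From (12.7, 7.9) to (11.8, 5.4), the brown cone covered √(0.9² + 2.5²) ≈ 2.7 units.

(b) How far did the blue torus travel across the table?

2.1

The blue torus moved from about (9.1, 5.0) to (7.6, 3.5), a distance of √(1.5² + 1.5²) ≈ 2.1.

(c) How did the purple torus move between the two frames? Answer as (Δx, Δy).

(-1.9, -2.4)

The purple torus was at about (12.4, 6.2) and moved to about (10.5, 3.8).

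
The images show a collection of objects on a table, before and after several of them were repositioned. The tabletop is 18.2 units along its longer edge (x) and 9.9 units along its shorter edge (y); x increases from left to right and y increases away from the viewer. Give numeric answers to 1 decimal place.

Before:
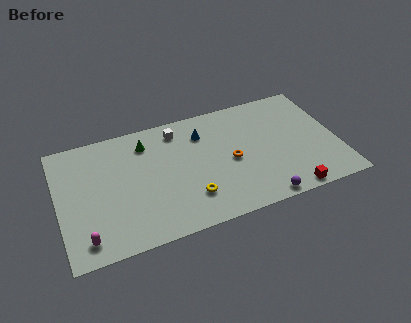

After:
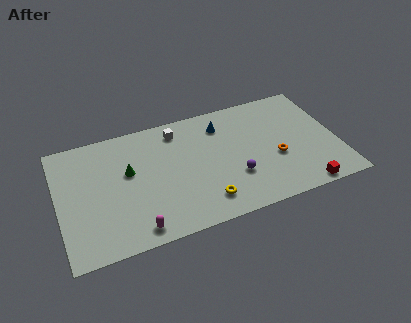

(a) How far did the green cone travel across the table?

2.4

The green cone was near (5.9, 7.9) before and (4.6, 5.9) after, so it travelled √(1.3² + 2.0²) ≈ 2.4 units.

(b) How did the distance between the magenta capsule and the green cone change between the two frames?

-3.1

Before: roughly 7.8 units apart; after: 4.7. That's 3.1 units closer together.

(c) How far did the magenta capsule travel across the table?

3.2

The magenta capsule moved from about (1.5, 1.5) to (4.7, 1.2), a distance of √(3.2² + 0.3²) ≈ 3.2.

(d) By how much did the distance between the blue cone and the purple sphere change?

-2.8

They were about 7.4 units apart before and 4.6 after — 2.8 units closer together.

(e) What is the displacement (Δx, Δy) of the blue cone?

(1.3, 0.3)

From the two frames, the blue cone sits at roughly (9.6, 7.5) before and (10.9, 7.8) after.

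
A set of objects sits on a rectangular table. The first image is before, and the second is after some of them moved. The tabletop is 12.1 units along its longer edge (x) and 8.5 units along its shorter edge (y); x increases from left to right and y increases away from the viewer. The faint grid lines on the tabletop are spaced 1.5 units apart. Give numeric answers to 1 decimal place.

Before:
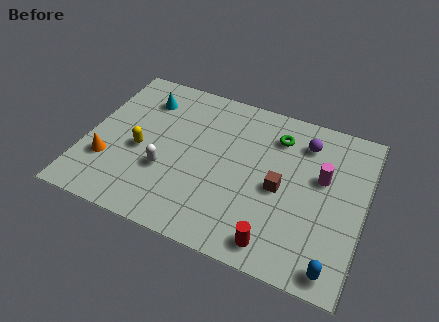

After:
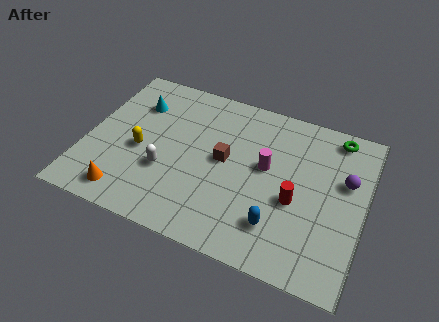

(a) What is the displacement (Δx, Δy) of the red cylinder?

(0.6, 2.4)

The red cylinder started near (8.6, 1.1) and ended near (9.2, 3.5).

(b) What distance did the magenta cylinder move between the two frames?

2.4

From (10.2, 5.1) to (7.8, 4.8), the magenta cylinder covered √(2.4² + 0.3²) ≈ 2.4 units.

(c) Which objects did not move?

the yellow capsule and the white capsule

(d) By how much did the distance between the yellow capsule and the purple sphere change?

+1.4

Before: roughly 7.5 units apart; after: 8.9. That's 1.4 units further apart.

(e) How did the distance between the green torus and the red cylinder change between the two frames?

-1.3

They were about 5.5 units apart before and 4.2 after — 1.3 units closer together.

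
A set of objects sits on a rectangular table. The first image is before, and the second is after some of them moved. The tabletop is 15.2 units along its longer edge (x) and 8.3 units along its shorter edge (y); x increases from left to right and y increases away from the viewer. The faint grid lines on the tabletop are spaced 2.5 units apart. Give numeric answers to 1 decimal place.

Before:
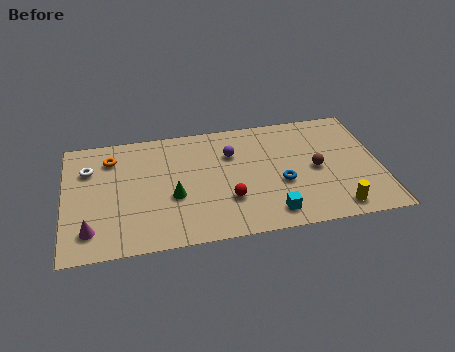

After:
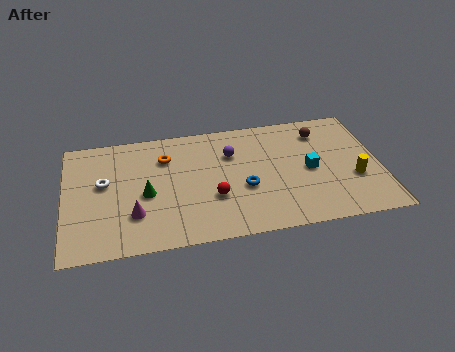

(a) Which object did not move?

the purple sphere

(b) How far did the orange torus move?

2.6

The orange torus was near (2.3, 6.5) before and (4.9, 6.1) after, so it travelled √(2.6² + 0.4²) ≈ 2.6 units.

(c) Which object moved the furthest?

the cyan cube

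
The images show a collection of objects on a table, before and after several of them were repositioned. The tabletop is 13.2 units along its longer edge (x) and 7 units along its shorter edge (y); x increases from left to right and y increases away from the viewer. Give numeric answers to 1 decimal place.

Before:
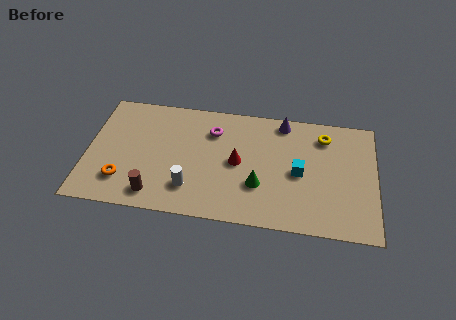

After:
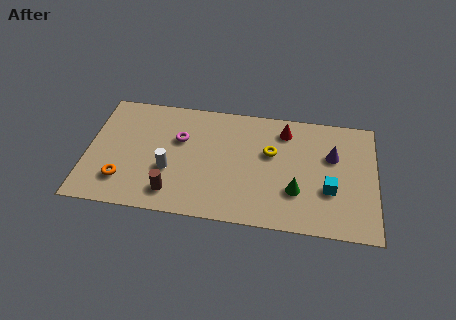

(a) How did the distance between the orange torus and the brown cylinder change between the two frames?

+0.7

They were about 1.6 units apart before and 2.3 after — 0.7 units further apart.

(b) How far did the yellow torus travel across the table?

2.7

The yellow torus moved from about (10.8, 5.6) to (8.4, 4.3), a distance of √(2.4² + 1.3²) ≈ 2.7.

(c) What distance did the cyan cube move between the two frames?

1.6

From (9.7, 3.3) to (11.1, 2.5), the cyan cube covered √(1.4² + 0.8²) ≈ 1.6 units.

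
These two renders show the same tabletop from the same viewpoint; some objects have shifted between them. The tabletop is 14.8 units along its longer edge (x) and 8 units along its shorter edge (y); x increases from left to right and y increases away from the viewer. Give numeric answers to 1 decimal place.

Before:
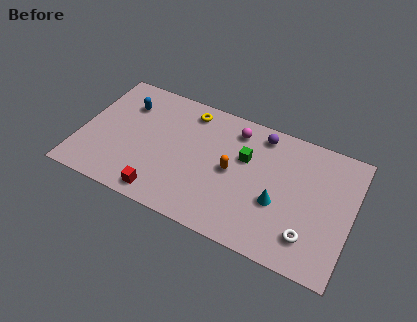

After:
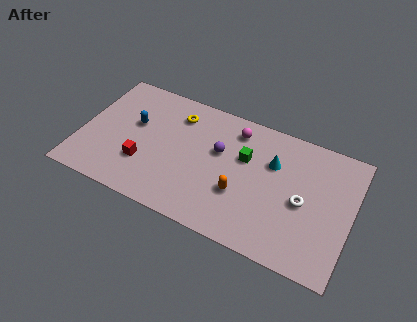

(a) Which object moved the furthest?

the purple sphere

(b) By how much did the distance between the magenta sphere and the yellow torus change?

+0.6

The distance was about 2.6 in the first image and 3.2 in the second, so they moved 0.6 units further apart.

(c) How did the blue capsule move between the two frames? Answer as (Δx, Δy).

(0.6, -1.1)

The blue capsule was at about (2.2, 5.9) and moved to about (2.8, 4.8).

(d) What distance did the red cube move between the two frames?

1.9

The red cube was near (4.8, 1.0) before and (3.6, 2.5) after, so it travelled √(1.2² + 1.5²) ≈ 1.9 units.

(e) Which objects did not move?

the magenta sphere and the green cube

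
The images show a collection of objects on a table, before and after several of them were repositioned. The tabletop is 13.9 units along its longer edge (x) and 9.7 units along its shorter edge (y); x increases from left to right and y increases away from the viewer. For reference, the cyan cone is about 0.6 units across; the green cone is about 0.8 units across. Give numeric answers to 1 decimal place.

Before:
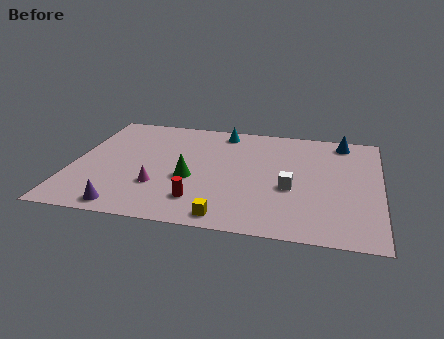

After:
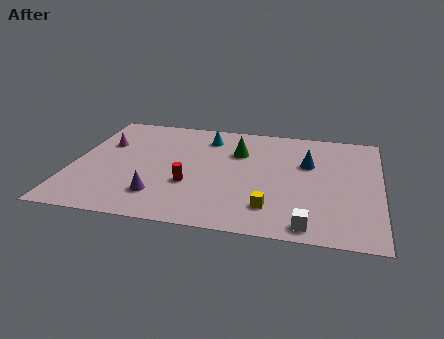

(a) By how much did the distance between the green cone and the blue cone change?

-4.9

Before: roughly 8.1 units apart; after: 3.2. That's 4.9 units closer together.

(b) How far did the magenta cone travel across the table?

4.3

The magenta cone moved from about (4.0, 3.0) to (1.3, 6.4), a distance of √(2.7² + 3.4²) ≈ 4.3.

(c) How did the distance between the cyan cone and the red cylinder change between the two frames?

-2.0

The distance was about 6.4 in the first image and 4.4 in the second, so they moved 2.0 units closer together.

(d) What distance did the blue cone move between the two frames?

2.7

The blue cone was near (12.1, 8.5) before and (10.6, 6.2) after, so it travelled √(1.5² + 2.3²) ≈ 2.7 units.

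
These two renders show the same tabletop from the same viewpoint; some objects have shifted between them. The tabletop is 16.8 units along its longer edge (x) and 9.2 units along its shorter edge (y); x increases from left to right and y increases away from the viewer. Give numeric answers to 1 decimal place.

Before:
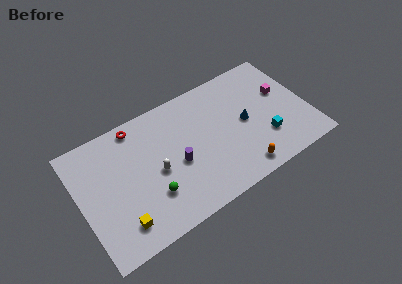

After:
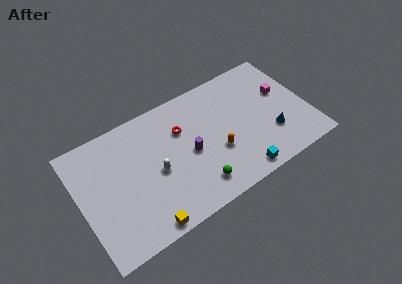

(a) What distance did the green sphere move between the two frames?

3.4

The green sphere was near (4.9, 2.7) before and (8.1, 1.7) after, so it travelled √(3.2² + 1.0²) ≈ 3.4 units.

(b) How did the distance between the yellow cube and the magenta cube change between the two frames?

-1.2

They were about 13.3 units apart before and 12.1 after — 1.2 units closer together.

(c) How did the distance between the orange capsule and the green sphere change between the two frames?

-4.1

Before: roughly 6.6 units apart; after: 2.5. That's 4.1 units closer together.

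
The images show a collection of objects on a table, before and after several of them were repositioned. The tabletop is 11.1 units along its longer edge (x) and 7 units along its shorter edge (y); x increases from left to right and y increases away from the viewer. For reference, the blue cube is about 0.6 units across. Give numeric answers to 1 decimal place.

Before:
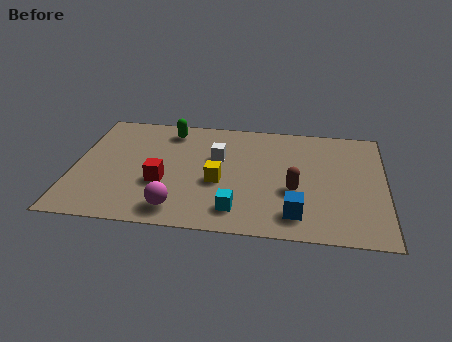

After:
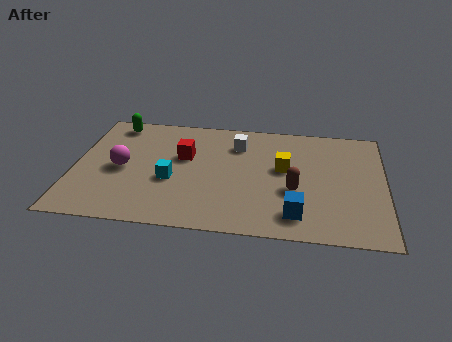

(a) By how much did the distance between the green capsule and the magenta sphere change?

-2.0

Before: roughly 4.8 units apart; after: 2.8. That's 2.0 units closer together.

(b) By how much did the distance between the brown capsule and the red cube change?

-0.4

The distance was about 4.7 in the first image and 4.3 in the second, so they moved 0.4 units closer together.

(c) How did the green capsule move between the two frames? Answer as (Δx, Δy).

(-2.0, 0.2)

From the two frames, the green capsule sits at roughly (3.3, 5.9) before and (1.3, 6.1) after.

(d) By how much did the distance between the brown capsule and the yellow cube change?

-1.3

The distance was about 2.7 in the first image and 1.4 in the second, so they moved 1.3 units closer together.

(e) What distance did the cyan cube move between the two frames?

2.8

From (5.9, 1.3) to (3.5, 2.8), the cyan cube covered √(2.4² + 1.5²) ≈ 2.8 units.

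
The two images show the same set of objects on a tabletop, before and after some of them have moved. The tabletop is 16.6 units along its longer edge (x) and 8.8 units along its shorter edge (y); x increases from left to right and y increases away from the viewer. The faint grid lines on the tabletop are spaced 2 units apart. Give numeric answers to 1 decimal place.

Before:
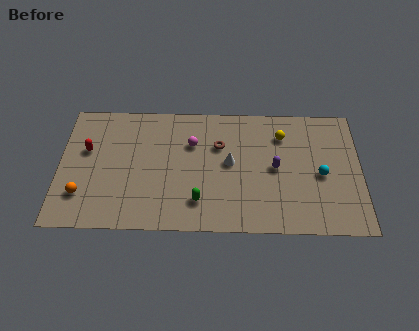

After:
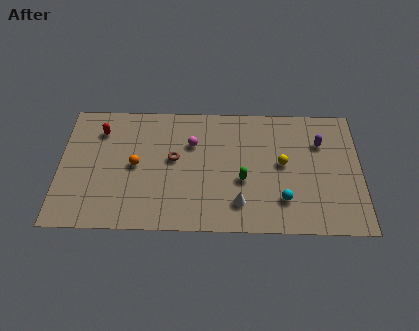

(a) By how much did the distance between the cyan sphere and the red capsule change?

-1.9

Before: roughly 13.0 units apart; after: 11.1. That's 1.9 units closer together.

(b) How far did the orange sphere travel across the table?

3.6

From (1.3, 2.3) to (4.2, 4.4), the orange sphere covered √(2.9² + 2.1²) ≈ 3.6 units.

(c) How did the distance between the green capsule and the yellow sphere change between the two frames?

-4.1

The distance was about 6.6 in the first image and 2.5 in the second, so they moved 4.1 units closer together.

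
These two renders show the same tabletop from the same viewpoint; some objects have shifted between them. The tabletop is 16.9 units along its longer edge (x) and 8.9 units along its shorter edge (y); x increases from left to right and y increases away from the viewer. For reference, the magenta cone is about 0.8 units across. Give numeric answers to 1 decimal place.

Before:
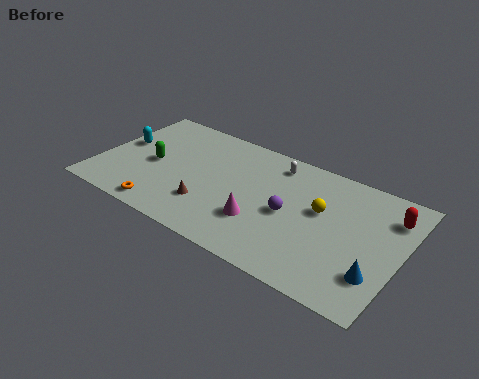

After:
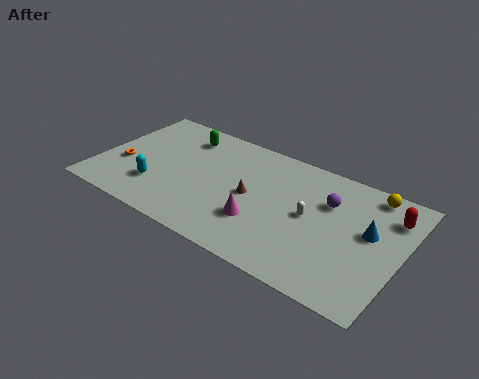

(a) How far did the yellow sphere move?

3.5

From (12.4, 5.3) to (14.8, 7.9), the yellow sphere covered √(2.4² + 2.6²) ≈ 3.5 units.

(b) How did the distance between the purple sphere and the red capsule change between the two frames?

-2.4

Before: roughly 5.8 units apart; after: 3.4. That's 2.4 units closer together.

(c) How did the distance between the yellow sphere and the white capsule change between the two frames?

+0.8

Before: roughly 3.6 units apart; after: 4.4. That's 0.8 units further apart.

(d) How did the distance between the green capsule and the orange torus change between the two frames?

+1.3

They were about 3.4 units apart before and 4.7 after — 1.3 units further apart.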